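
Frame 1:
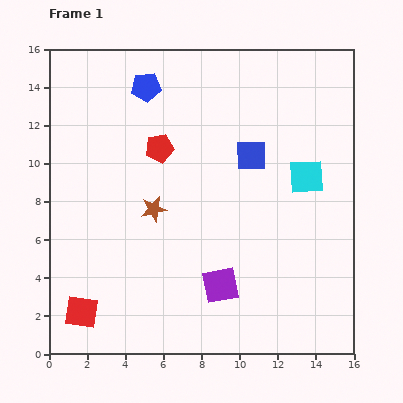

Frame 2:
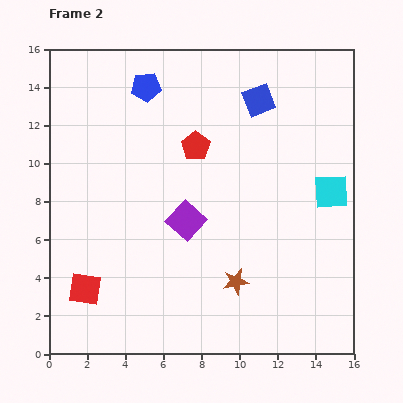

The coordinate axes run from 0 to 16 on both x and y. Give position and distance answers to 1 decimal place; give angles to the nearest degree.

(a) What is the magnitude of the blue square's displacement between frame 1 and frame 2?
2.9

The blue square moved from (10.6, 10.4) to (11.0, 13.3), a distance of √(0.4² + 2.9²) ≈ 2.9.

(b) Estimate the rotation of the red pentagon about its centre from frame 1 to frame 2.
25° counter-clockwise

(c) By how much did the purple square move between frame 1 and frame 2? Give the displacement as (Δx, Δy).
(-1.8, 3.4)

The purple square was at (9.0, 3.6) in frame 1 and (7.2, 7.0) in frame 2.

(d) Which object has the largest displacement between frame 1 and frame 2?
the brown star

(moved 5.7; next 3.8)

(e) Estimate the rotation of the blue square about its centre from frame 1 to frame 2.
21° counter-clockwise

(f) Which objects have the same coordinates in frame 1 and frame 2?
the blue pentagon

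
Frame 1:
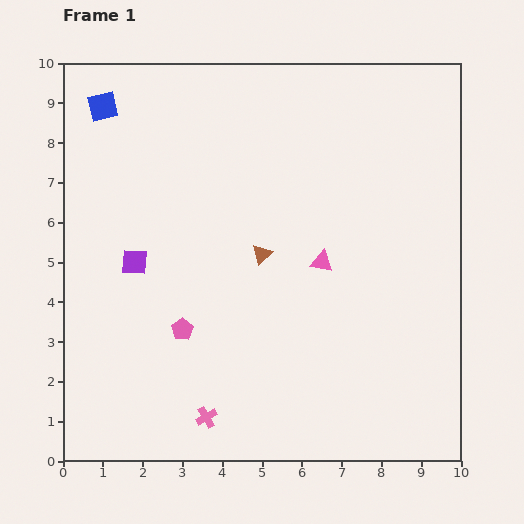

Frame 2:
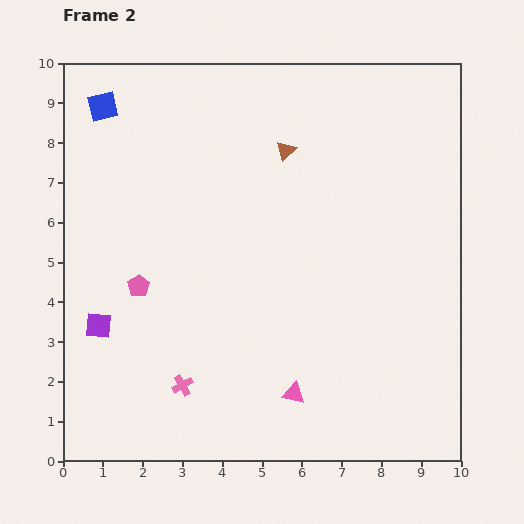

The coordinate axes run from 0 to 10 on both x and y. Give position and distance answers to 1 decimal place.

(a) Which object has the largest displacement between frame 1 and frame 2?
the pink triangle

(moved 3.4; next 2.7)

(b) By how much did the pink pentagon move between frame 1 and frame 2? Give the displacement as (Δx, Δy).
(-1.1, 1.1)

The pink pentagon was at (3.0, 3.3) in frame 1 and (1.9, 4.4) in frame 2.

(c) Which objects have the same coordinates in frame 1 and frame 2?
the blue square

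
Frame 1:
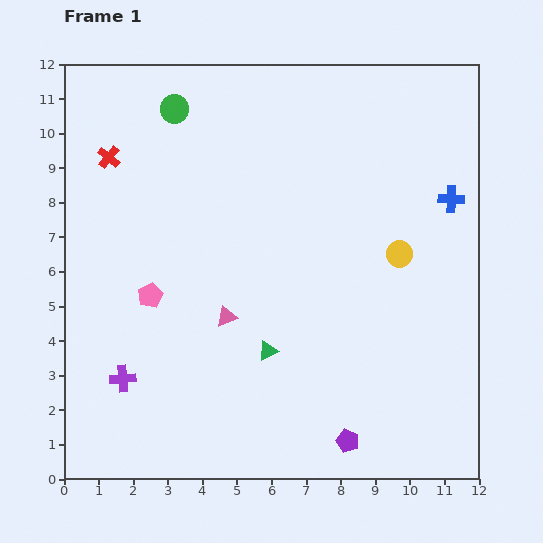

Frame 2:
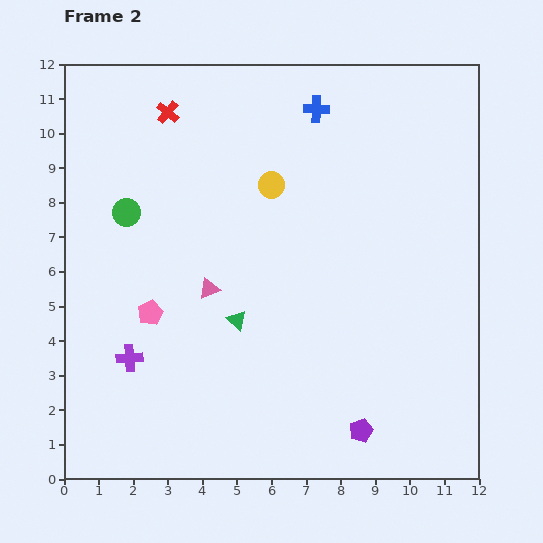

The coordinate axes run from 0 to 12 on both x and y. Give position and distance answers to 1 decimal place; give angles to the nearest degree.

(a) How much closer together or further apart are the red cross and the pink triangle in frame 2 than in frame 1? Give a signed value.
-0.5

Distance in frame 1: 5.7. Distance in frame 2: 5.2.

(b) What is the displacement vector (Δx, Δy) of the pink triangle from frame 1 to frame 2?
(-0.5, 0.8)

The pink triangle was at (4.7, 4.7) in frame 1 and (4.2, 5.5) in frame 2.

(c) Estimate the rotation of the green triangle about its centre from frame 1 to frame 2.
53° counter-clockwise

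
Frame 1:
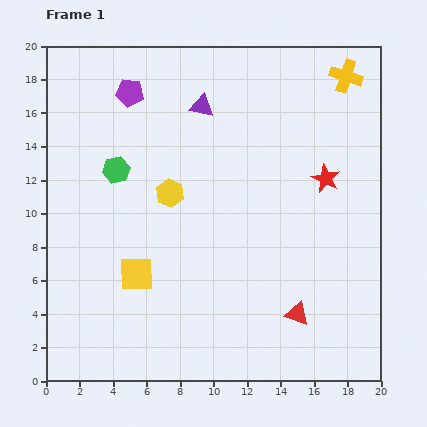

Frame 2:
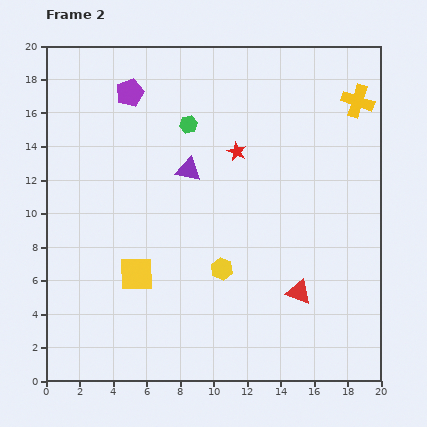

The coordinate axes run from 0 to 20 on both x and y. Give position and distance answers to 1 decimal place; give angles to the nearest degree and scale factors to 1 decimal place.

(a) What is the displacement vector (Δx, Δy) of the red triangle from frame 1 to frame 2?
(0.1, 1.3)

The red triangle was at (15.0, 4.0) in frame 1 and (15.1, 5.3) in frame 2.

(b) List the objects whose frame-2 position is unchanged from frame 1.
the purple pentagon, the yellow square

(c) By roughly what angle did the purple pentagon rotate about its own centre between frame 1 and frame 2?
29° counter-clockwise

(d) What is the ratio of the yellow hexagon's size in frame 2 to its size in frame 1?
0.8×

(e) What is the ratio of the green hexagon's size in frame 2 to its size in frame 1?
0.7×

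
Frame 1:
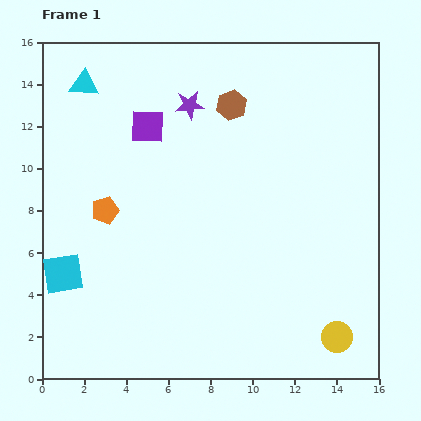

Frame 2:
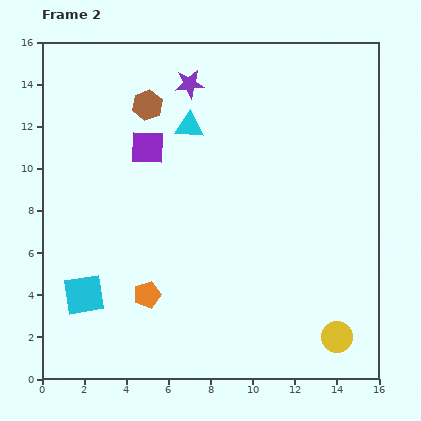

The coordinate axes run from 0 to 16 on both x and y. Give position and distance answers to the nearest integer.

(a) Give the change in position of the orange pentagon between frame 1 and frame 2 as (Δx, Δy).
(2, -4)

The orange pentagon was at (3, 8) in frame 1 and (5, 4) in frame 2.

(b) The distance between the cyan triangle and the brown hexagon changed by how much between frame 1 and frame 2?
-5

Distance in frame 1: 7. Distance in frame 2: 2.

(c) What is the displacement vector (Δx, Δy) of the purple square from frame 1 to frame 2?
(0, -1)

The purple square was at (5, 12) in frame 1 and (5, 11) in frame 2.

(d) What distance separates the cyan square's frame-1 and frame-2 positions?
1

The cyan square moved from (1, 5) to (2, 4), a distance of √(1² + 1²) ≈ 1.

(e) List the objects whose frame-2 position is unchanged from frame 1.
the yellow circle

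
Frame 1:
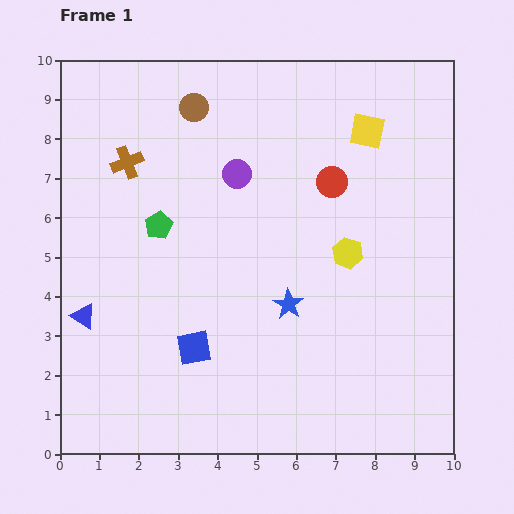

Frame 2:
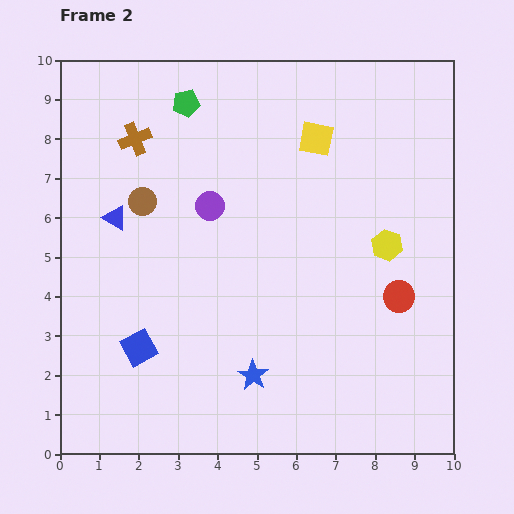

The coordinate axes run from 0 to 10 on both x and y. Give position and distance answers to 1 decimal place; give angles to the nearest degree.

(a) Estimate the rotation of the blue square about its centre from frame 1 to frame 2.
18° counter-clockwise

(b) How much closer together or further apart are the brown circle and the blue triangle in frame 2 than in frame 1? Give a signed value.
-5.2

Distance in frame 1: 6.0. Distance in frame 2: 0.8.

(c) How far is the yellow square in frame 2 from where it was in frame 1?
1.3

The yellow square moved from (7.8, 8.2) to (6.5, 8.0), a distance of √(1.3² + 0.2²) ≈ 1.3.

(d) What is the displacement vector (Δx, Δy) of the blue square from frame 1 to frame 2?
(-1.4, 0.0)

The blue square was at (3.4, 2.7) in frame 1 and (2.0, 2.7) in frame 2.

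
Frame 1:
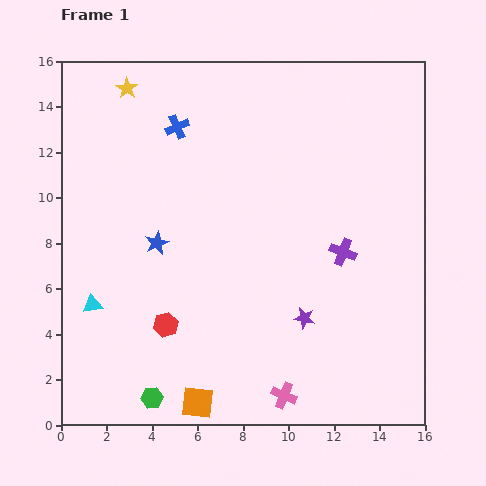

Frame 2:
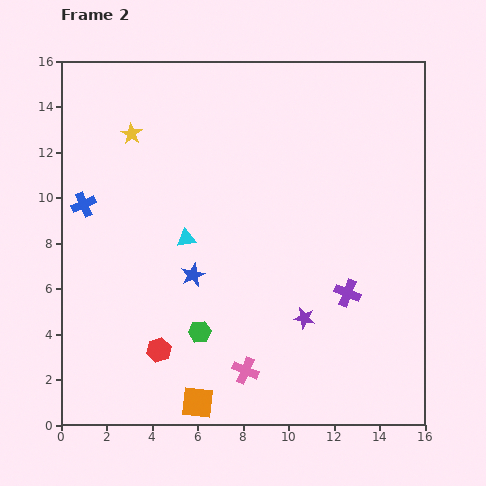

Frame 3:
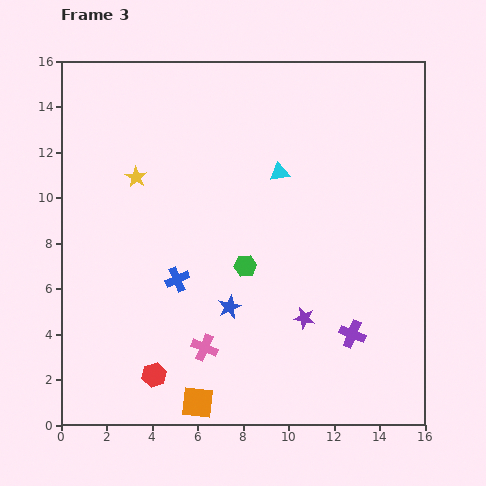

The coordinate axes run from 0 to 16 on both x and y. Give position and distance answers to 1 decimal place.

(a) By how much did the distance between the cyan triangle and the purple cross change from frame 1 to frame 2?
-3.7

Distance in frame 1: 11.2. Distance in frame 2: 7.5.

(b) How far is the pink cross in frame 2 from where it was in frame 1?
2.0

The pink cross moved from (9.8, 1.3) to (8.1, 2.4), a distance of √(1.7² + 1.1²) ≈ 2.0.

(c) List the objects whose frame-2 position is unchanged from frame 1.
the purple star, the orange square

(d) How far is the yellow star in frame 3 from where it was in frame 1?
3.9

The yellow star moved from (2.9, 14.8) to (3.3, 10.9), a distance of √(0.4² + 3.9²) ≈ 3.9.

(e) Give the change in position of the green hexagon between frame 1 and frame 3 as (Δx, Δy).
(4.1, 5.8)

The green hexagon was at (4.0, 1.2) in frame 1 and (8.1, 7.0) in frame 3.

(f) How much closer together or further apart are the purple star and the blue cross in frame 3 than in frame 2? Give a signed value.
-5.0

Distance in frame 2: 10.9. Distance in frame 3: 5.9.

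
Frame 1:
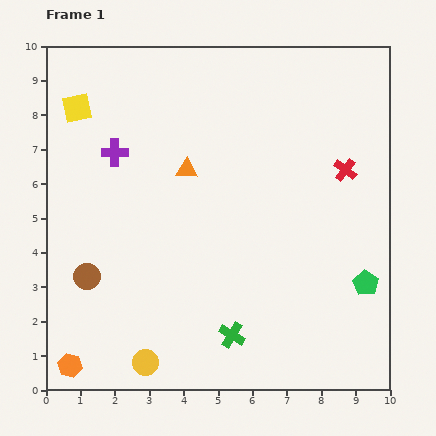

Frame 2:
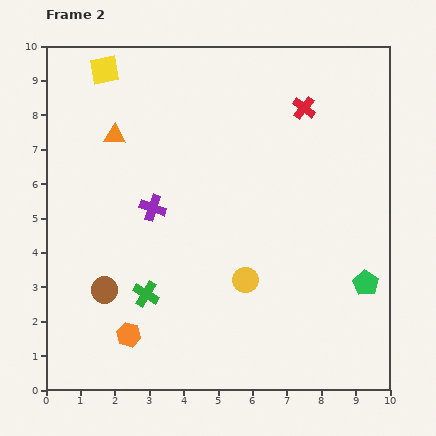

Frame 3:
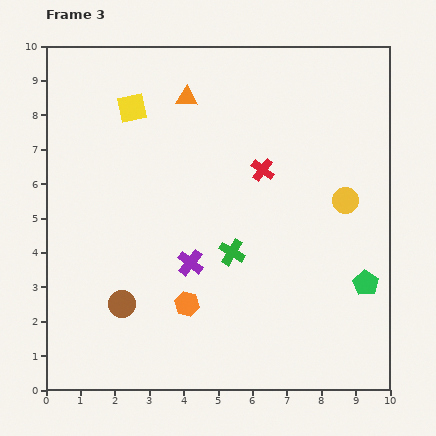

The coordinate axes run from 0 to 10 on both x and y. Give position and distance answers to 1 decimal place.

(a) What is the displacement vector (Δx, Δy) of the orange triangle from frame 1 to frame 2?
(-2.1, 1.0)

The orange triangle was at (4.1, 6.4) in frame 1 and (2.0, 7.4) in frame 2.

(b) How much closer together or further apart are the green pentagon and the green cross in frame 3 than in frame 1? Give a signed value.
-0.2

Distance in frame 1: 4.2. Distance in frame 3: 4.0.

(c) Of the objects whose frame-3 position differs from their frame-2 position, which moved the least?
the brown circle

(moved 0.6)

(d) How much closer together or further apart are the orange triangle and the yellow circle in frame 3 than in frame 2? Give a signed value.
-0.2

Distance in frame 2: 5.7. Distance in frame 3: 5.5.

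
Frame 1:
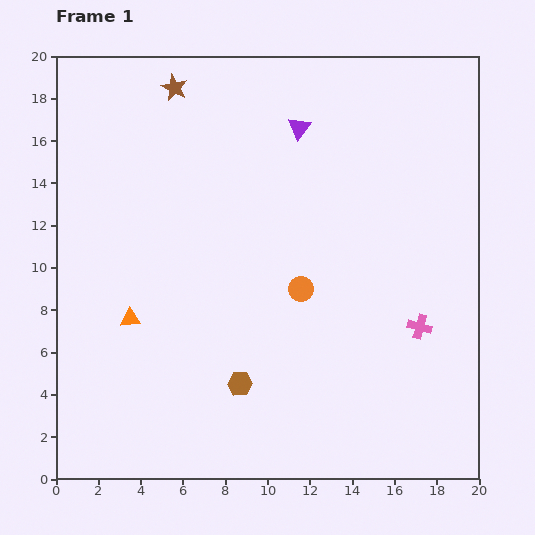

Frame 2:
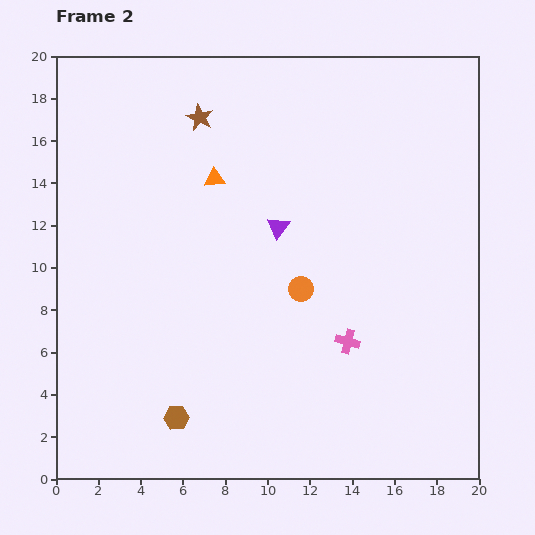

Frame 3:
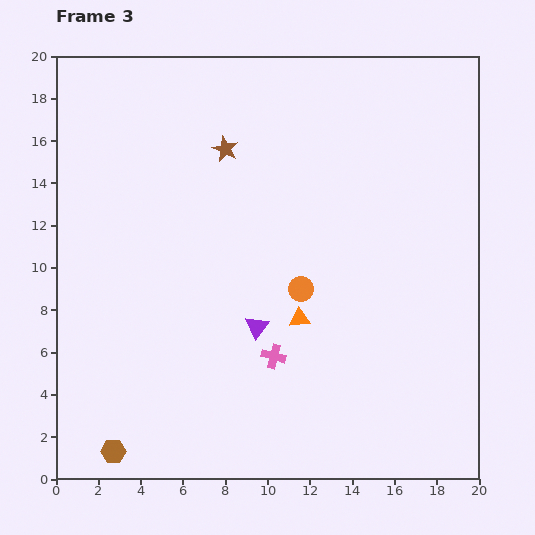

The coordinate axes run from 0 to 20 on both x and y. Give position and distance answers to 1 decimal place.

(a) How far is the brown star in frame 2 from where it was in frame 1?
1.8

The brown star moved from (5.6, 18.5) to (6.8, 17.1), a distance of √(1.2² + 1.4²) ≈ 1.8.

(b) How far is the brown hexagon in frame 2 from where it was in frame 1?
3.4

The brown hexagon moved from (8.7, 4.5) to (5.7, 2.9), a distance of √(3.0² + 1.6²) ≈ 3.4.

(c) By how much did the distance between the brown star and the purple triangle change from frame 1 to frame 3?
+2.3

Distance in frame 1: 6.2. Distance in frame 3: 8.5.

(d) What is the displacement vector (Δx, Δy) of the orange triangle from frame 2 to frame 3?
(4.0, -6.6)

The orange triangle was at (7.5, 14.2) in frame 2 and (11.5, 7.6) in frame 3.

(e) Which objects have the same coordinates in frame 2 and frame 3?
the orange circle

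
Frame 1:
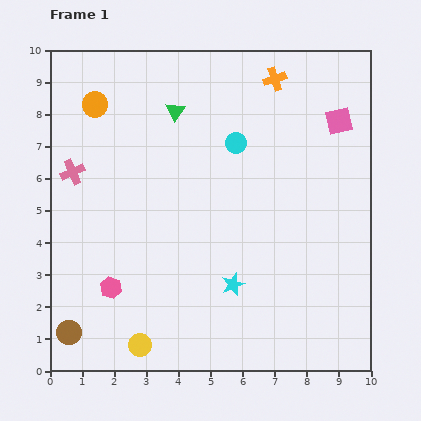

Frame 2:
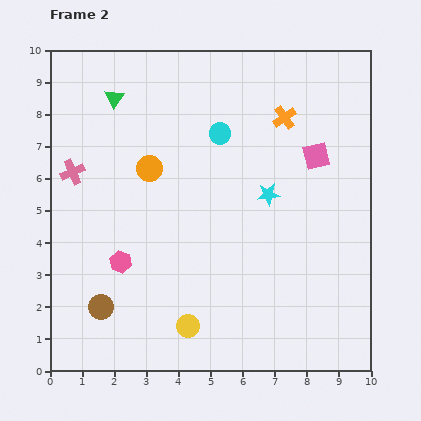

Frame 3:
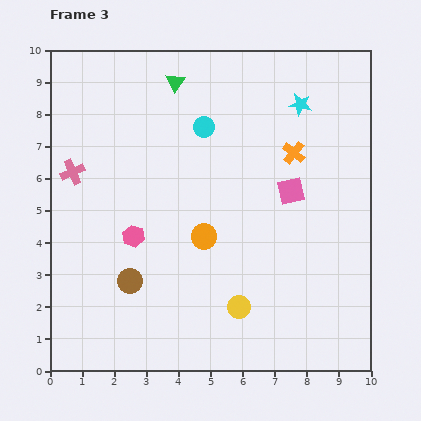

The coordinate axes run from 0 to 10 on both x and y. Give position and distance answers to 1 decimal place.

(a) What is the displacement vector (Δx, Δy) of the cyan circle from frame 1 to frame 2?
(-0.5, 0.3)

The cyan circle was at (5.8, 7.1) in frame 1 and (5.3, 7.4) in frame 2.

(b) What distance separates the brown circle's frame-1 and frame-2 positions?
1.3

The brown circle moved from (0.6, 1.2) to (1.6, 2.0), a distance of √(1.0² + 0.8²) ≈ 1.3.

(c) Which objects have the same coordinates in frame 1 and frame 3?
the pink cross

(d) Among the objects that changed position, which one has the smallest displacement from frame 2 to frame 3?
the cyan circle

(moved 0.5)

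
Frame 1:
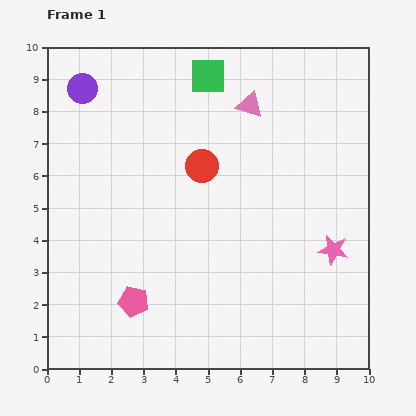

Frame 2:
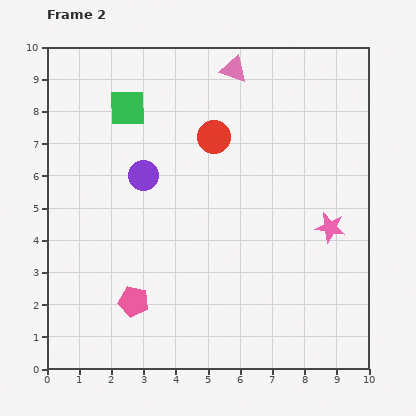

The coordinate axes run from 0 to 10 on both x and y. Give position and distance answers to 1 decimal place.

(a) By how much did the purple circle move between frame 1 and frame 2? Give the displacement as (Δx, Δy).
(1.9, -2.7)

The purple circle was at (1.1, 8.7) in frame 1 and (3.0, 6.0) in frame 2.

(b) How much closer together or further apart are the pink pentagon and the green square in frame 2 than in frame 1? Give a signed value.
-1.4

Distance in frame 1: 7.4. Distance in frame 2: 6.0.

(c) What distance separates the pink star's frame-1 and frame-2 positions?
0.7

The pink star moved from (8.9, 3.7) to (8.8, 4.4), a distance of √(0.1² + 0.7²) ≈ 0.7.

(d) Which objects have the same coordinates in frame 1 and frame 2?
the pink pentagon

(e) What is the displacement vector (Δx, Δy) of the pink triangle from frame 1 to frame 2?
(-0.5, 1.1)

The pink triangle was at (6.3, 8.2) in frame 1 and (5.8, 9.3) in frame 2.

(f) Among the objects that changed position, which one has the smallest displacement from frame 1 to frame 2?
the pink star

(moved 0.7)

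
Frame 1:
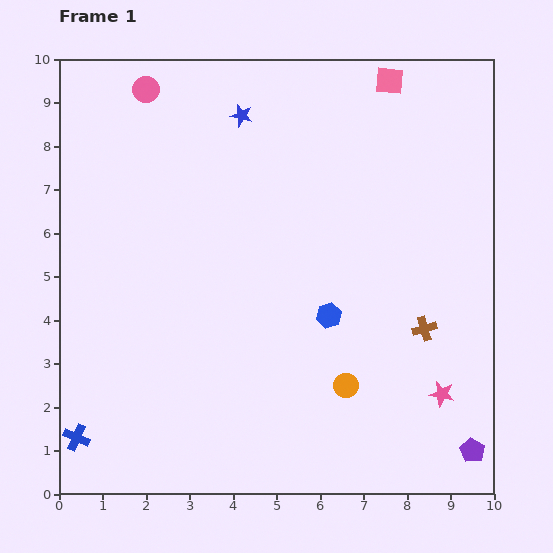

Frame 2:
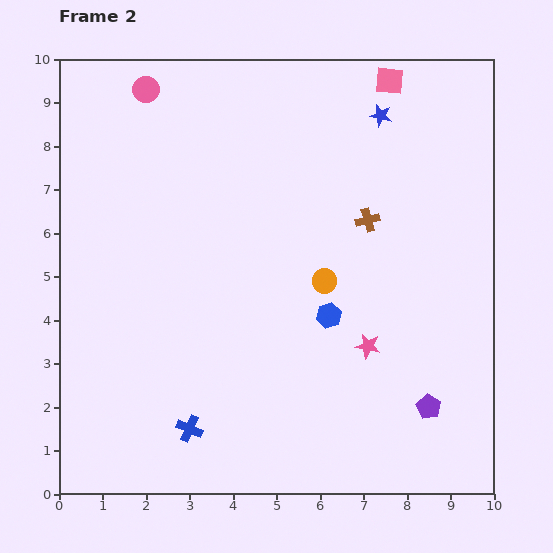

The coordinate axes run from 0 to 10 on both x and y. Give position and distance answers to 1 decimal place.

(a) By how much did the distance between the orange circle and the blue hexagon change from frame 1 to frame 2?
-0.8

Distance in frame 1: 1.6. Distance in frame 2: 0.8.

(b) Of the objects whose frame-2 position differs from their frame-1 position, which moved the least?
the purple pentagon

(moved 1.4)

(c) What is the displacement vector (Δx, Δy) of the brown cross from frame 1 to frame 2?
(-1.3, 2.5)

The brown cross was at (8.4, 3.8) in frame 1 and (7.1, 6.3) in frame 2.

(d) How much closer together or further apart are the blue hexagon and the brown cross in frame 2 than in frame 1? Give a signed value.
+0.2

Distance in frame 1: 2.2. Distance in frame 2: 2.4.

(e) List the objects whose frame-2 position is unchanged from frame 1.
the blue hexagon, the pink circle, the pink square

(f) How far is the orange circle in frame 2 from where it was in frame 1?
2.5

The orange circle moved from (6.6, 2.5) to (6.1, 4.9), a distance of √(0.5² + 2.4²) ≈ 2.5.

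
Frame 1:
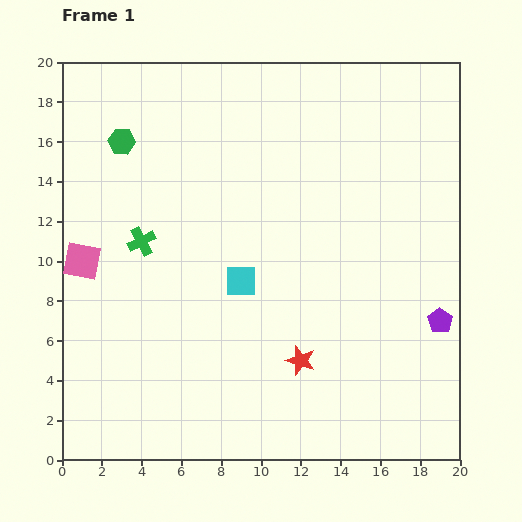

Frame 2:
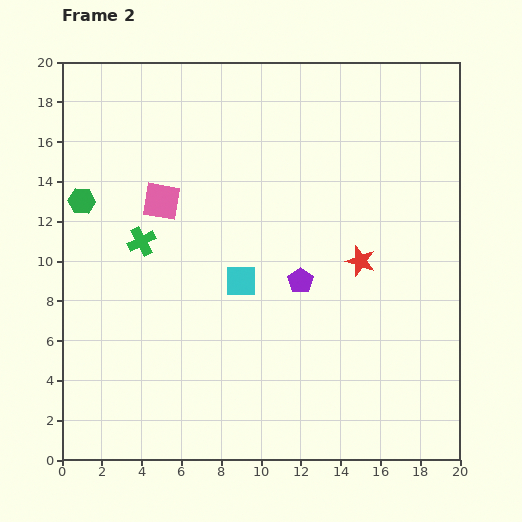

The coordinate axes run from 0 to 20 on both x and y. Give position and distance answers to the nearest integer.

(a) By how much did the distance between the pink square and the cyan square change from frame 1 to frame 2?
-2

Distance in frame 1: 8. Distance in frame 2: 6.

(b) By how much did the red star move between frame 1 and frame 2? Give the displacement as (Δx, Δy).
(3, 5)

The red star was at (12, 5) in frame 1 and (15, 10) in frame 2.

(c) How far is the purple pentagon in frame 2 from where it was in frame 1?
7

The purple pentagon moved from (19, 7) to (12, 9), a distance of √(7² + 2²) ≈ 7.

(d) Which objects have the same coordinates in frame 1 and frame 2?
the cyan square, the green cross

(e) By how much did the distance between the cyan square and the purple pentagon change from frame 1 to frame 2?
-7

Distance in frame 1: 10. Distance in frame 2: 3.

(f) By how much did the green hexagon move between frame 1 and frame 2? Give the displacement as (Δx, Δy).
(-2, -3)

The green hexagon was at (3, 16) in frame 1 and (1, 13) in frame 2.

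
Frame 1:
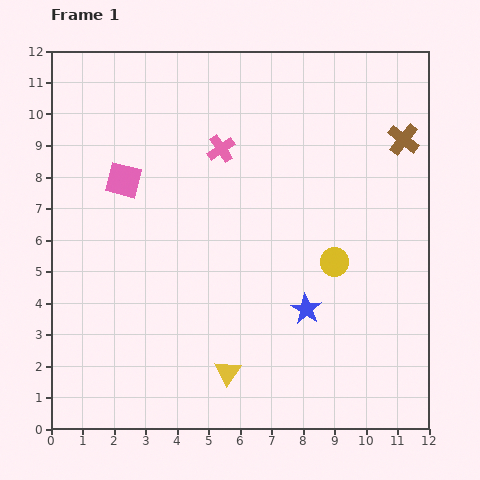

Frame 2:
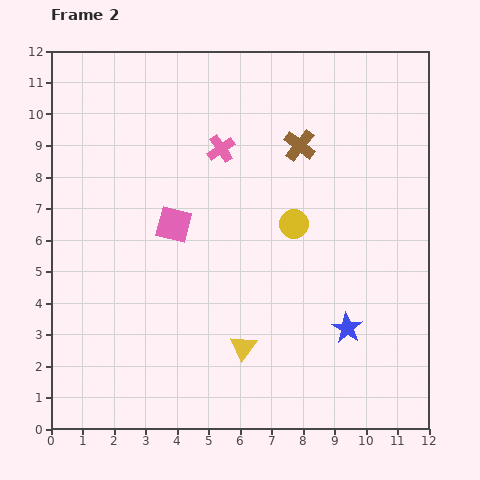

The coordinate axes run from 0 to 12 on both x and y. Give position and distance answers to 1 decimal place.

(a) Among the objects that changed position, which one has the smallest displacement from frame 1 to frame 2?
the yellow triangle

(moved 0.9)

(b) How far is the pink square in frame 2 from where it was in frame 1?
2.1

The pink square moved from (2.3, 7.9) to (3.9, 6.5), a distance of √(1.6² + 1.4²) ≈ 2.1.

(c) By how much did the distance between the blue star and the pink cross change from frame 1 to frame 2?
+1.2

Distance in frame 1: 5.8. Distance in frame 2: 7.0.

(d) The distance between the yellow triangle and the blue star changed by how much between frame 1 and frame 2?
+0.2

Distance in frame 1: 3.2. Distance in frame 2: 3.4.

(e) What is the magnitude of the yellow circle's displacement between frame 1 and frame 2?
1.8

The yellow circle moved from (9.0, 5.3) to (7.7, 6.5), a distance of √(1.3² + 1.2²) ≈ 1.8.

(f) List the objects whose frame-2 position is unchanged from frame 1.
the pink cross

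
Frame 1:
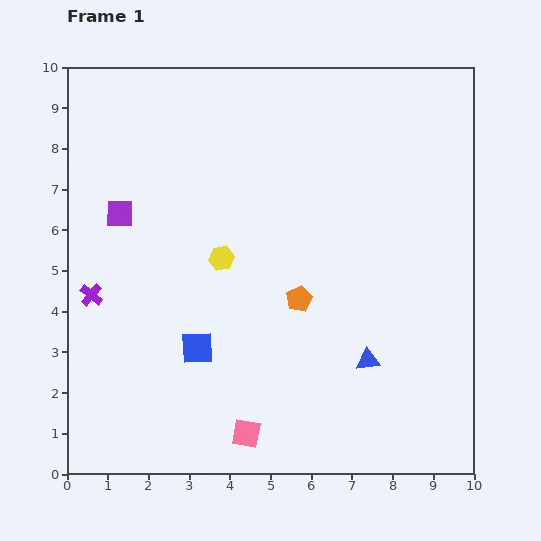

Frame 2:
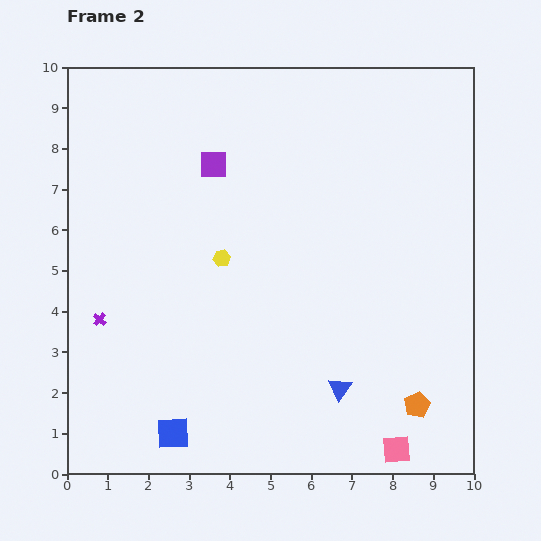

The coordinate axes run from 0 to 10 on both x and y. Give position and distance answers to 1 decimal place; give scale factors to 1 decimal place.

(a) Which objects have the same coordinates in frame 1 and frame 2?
the yellow hexagon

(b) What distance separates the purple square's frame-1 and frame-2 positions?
2.6

The purple square moved from (1.3, 6.4) to (3.6, 7.6), a distance of √(2.3² + 1.2²) ≈ 2.6.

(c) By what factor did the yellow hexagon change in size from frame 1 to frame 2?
0.7×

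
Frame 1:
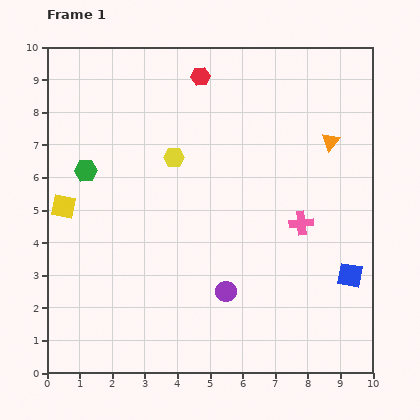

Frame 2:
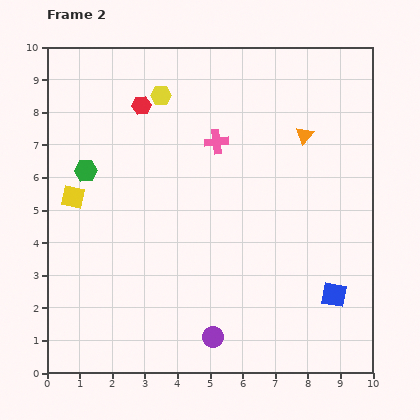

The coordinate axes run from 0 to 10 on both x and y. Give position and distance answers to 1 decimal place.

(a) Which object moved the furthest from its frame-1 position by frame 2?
the pink cross

(moved 3.6; next 2.0)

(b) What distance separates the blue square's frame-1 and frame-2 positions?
0.8

The blue square moved from (9.3, 3.0) to (8.8, 2.4), a distance of √(0.5² + 0.6²) ≈ 0.8.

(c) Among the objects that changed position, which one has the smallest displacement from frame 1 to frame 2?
the yellow square

(moved 0.4)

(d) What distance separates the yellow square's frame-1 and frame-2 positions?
0.4

The yellow square moved from (0.5, 5.1) to (0.8, 5.4), a distance of √(0.3² + 0.3²) ≈ 0.4.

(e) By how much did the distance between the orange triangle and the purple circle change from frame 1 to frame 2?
+1.2

Distance in frame 1: 5.6. Distance in frame 2: 6.8.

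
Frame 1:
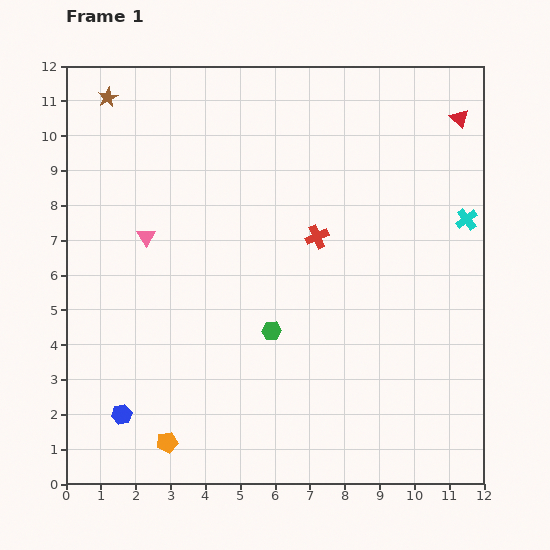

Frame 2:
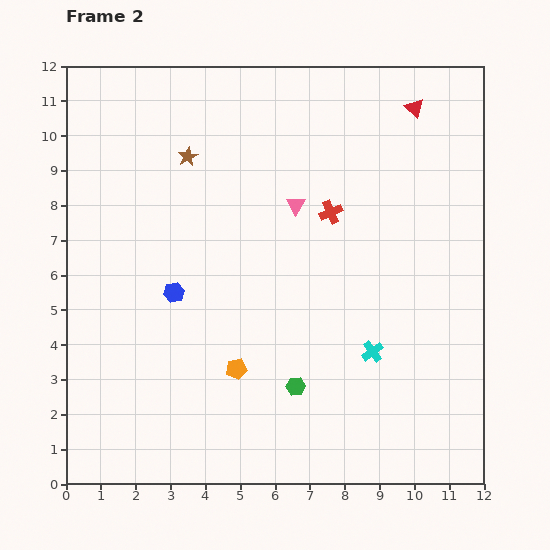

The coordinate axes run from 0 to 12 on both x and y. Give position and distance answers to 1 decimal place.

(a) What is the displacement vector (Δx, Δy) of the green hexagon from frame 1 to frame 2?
(0.7, -1.6)

The green hexagon was at (5.9, 4.4) in frame 1 and (6.6, 2.8) in frame 2.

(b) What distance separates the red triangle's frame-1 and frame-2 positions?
1.3

The red triangle moved from (11.3, 10.5) to (10.0, 10.8), a distance of √(1.3² + 0.3²) ≈ 1.3.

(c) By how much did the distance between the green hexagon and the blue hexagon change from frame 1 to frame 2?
-0.5

Distance in frame 1: 4.9. Distance in frame 2: 4.4.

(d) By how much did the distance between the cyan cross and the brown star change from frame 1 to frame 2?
-3.2

Distance in frame 1: 10.9. Distance in frame 2: 7.7.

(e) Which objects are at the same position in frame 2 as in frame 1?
none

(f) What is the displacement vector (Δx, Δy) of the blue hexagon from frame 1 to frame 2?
(1.5, 3.5)

The blue hexagon was at (1.6, 2.0) in frame 1 and (3.1, 5.5) in frame 2.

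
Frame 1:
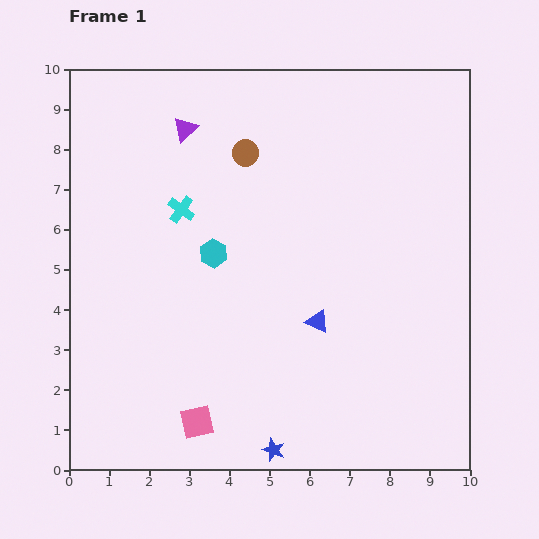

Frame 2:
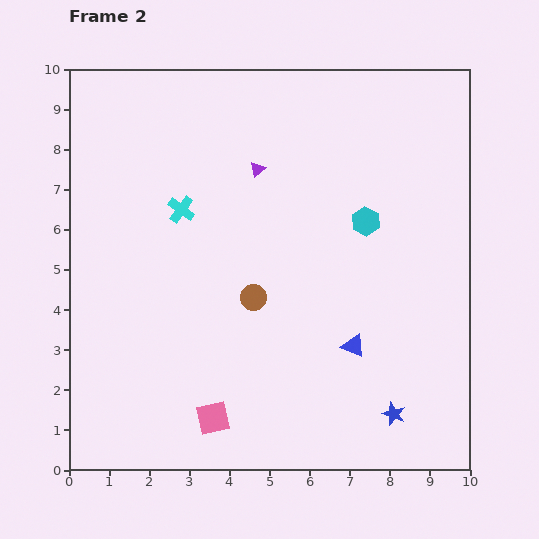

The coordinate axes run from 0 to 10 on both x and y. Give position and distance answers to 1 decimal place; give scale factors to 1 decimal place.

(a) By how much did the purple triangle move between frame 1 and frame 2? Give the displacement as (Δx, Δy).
(1.8, -1.0)

The purple triangle was at (2.9, 8.5) in frame 1 and (4.7, 7.5) in frame 2.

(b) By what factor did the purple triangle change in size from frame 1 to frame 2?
0.6×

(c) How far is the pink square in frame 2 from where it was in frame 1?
0.4

The pink square moved from (3.2, 1.2) to (3.6, 1.3), a distance of √(0.4² + 0.1²) ≈ 0.4.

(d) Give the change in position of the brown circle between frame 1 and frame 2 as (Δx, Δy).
(0.2, -3.6)

The brown circle was at (4.4, 7.9) in frame 1 and (4.6, 4.3) in frame 2.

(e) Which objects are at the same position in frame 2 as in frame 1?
the cyan cross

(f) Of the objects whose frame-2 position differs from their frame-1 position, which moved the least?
the pink square

(moved 0.4)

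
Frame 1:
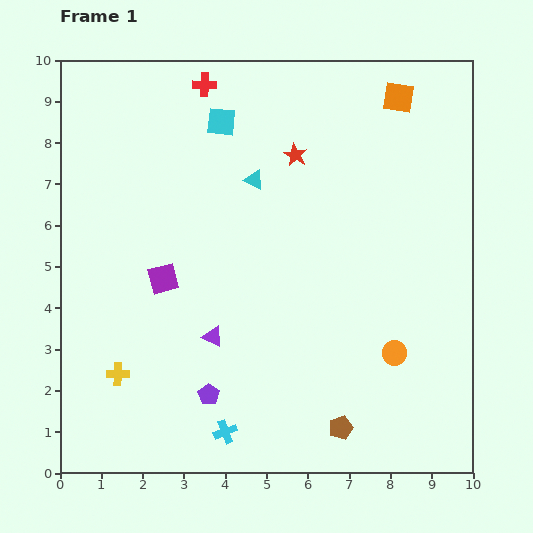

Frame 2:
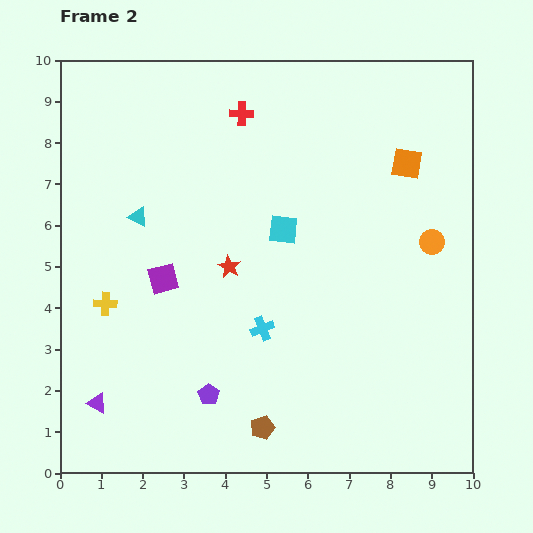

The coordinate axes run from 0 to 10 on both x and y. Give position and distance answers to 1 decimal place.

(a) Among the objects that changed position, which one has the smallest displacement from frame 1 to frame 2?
the red cross

(moved 1.1)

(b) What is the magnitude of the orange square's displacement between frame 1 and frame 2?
1.6

The orange square moved from (8.2, 9.1) to (8.4, 7.5), a distance of √(0.2² + 1.6²) ≈ 1.6.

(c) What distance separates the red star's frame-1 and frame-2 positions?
3.1

The red star moved from (5.7, 7.7) to (4.1, 5.0), a distance of √(1.6² + 2.7²) ≈ 3.1.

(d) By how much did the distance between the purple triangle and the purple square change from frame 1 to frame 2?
+1.6

Distance in frame 1: 1.8. Distance in frame 2: 3.4.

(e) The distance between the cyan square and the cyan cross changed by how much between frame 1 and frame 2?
-5.0

Distance in frame 1: 7.5. Distance in frame 2: 2.5.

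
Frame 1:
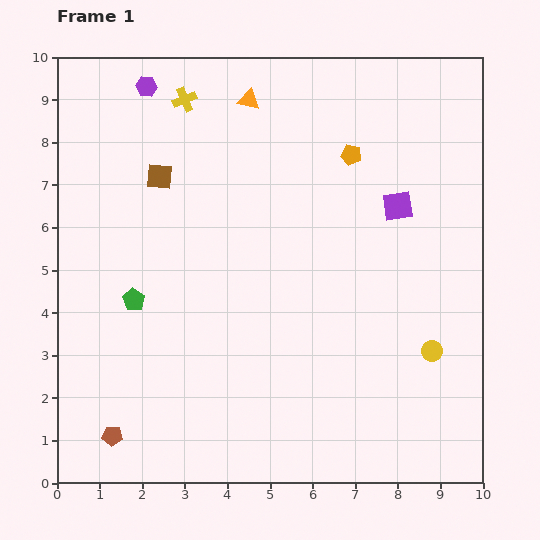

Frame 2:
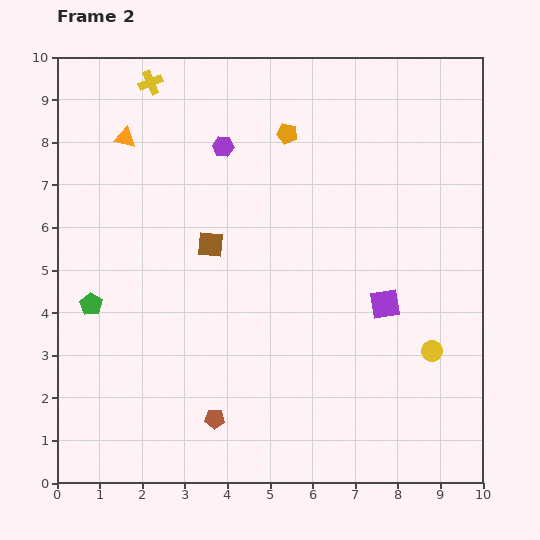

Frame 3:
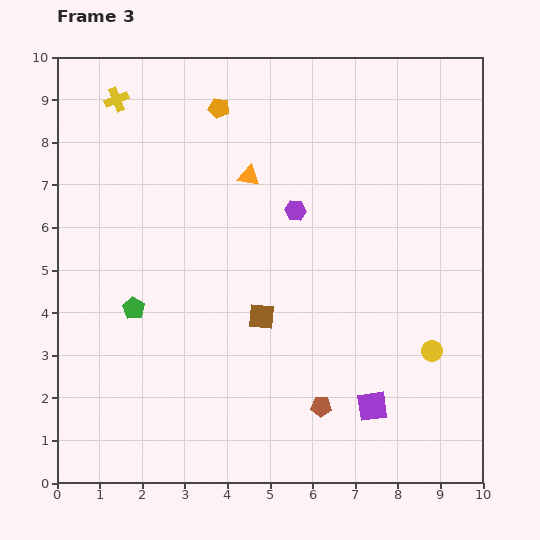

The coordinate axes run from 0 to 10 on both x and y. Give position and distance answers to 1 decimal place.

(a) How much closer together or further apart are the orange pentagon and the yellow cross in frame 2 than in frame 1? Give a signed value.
-0.7

Distance in frame 1: 4.1. Distance in frame 2: 3.4.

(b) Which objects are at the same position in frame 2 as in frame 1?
the yellow circle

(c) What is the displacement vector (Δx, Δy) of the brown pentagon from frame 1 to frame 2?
(2.4, 0.4)

The brown pentagon was at (1.3, 1.1) in frame 1 and (3.7, 1.5) in frame 2.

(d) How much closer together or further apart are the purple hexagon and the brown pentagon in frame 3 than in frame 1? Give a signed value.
-3.6

Distance in frame 1: 8.2. Distance in frame 3: 4.6.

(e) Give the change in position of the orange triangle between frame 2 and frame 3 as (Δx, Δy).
(2.9, -0.9)

The orange triangle was at (1.6, 8.1) in frame 2 and (4.5, 7.2) in frame 3.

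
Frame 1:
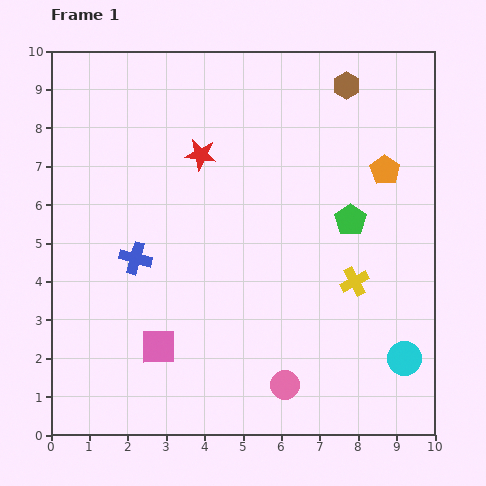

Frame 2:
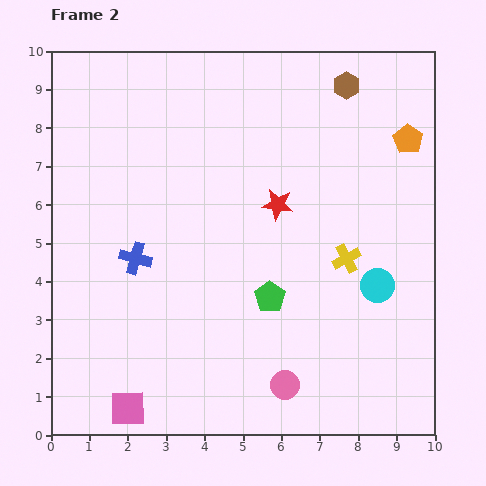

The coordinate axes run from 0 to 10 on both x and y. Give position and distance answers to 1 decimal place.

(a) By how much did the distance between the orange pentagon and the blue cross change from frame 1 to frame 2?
+0.8

Distance in frame 1: 6.9. Distance in frame 2: 7.7.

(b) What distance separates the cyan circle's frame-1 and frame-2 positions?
2.0

The cyan circle moved from (9.2, 2.0) to (8.5, 3.9), a distance of √(0.7² + 1.9²) ≈ 2.0.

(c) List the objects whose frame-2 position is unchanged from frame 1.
the blue cross, the brown hexagon, the pink circle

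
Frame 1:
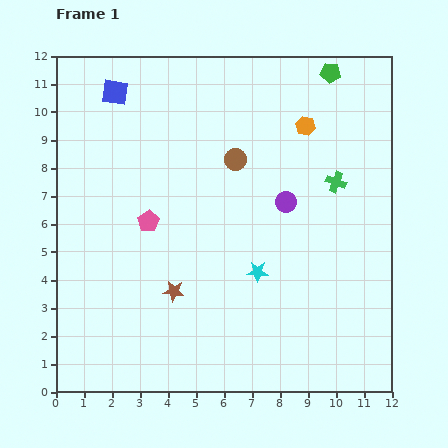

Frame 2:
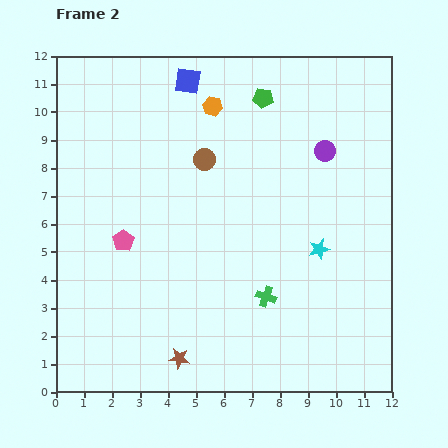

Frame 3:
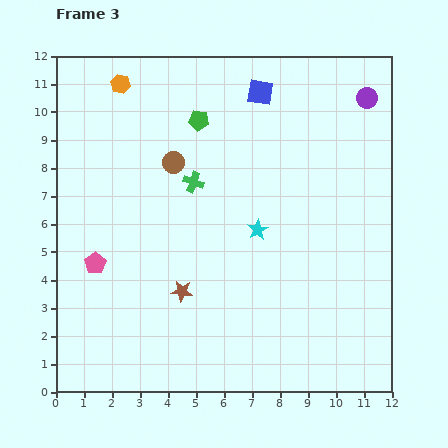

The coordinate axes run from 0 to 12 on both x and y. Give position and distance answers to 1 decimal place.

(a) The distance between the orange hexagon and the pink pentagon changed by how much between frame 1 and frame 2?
-0.8

Distance in frame 1: 6.6. Distance in frame 2: 5.8.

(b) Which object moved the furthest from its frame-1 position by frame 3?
the orange hexagon

(moved 6.8; next 5.2)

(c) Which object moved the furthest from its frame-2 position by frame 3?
the green cross

(moved 4.9; next 3.4)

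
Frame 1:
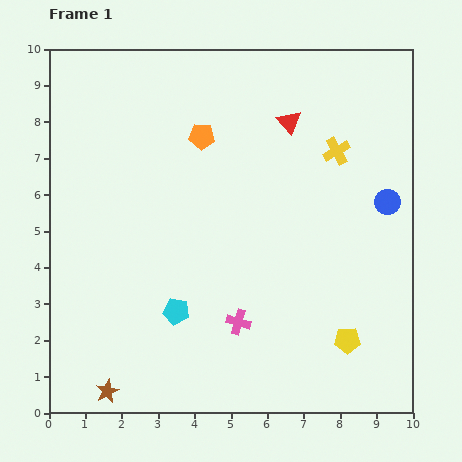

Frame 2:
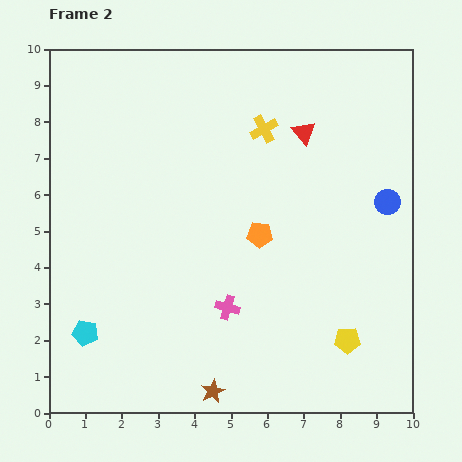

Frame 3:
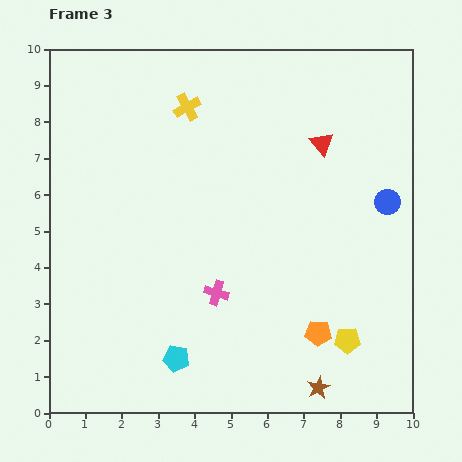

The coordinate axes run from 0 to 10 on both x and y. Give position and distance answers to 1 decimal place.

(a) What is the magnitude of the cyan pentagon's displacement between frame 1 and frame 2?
2.6

The cyan pentagon moved from (3.5, 2.8) to (1.0, 2.2), a distance of √(2.5² + 0.6²) ≈ 2.6.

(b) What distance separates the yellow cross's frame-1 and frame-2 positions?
2.1

The yellow cross moved from (7.9, 7.2) to (5.9, 7.8), a distance of √(2.0² + 0.6²) ≈ 2.1.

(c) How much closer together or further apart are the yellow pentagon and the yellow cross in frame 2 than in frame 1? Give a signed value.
+1.0

Distance in frame 1: 5.2. Distance in frame 2: 6.2.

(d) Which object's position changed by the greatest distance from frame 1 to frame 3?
the orange pentagon

(moved 6.3; next 5.8)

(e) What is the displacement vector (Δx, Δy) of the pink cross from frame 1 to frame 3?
(-0.6, 0.8)

The pink cross was at (5.2, 2.5) in frame 1 and (4.6, 3.3) in frame 3.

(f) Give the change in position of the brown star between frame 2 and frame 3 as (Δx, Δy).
(2.9, 0.1)

The brown star was at (4.5, 0.6) in frame 2 and (7.4, 0.7) in frame 3.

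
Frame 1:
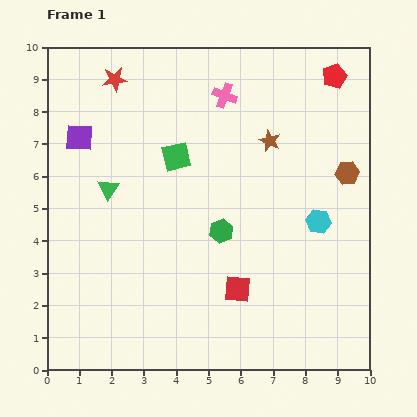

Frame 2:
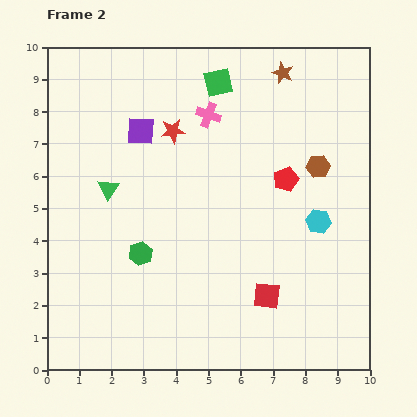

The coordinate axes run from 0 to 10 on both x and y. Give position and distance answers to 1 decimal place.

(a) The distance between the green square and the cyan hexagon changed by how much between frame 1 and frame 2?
+0.5

Distance in frame 1: 4.8. Distance in frame 2: 5.3.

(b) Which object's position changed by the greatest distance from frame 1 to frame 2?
the red pentagon

(moved 3.5; next 2.6)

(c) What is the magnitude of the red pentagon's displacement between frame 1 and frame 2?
3.5

The red pentagon moved from (8.9, 9.1) to (7.4, 5.9), a distance of √(1.5² + 3.2²) ≈ 3.5.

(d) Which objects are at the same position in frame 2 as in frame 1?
the green triangle, the cyan hexagon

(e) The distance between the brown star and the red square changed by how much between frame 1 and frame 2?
+2.2

Distance in frame 1: 4.7. Distance in frame 2: 6.9.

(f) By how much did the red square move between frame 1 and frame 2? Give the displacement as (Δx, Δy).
(0.9, -0.2)

The red square was at (5.9, 2.5) in frame 1 and (6.8, 2.3) in frame 2.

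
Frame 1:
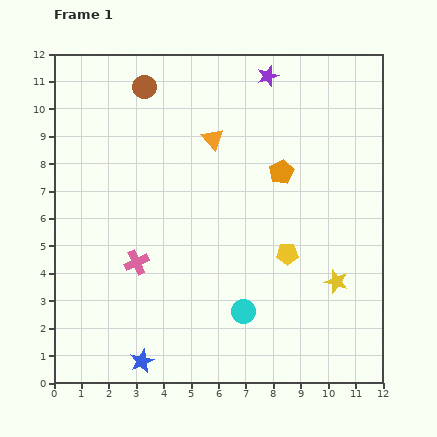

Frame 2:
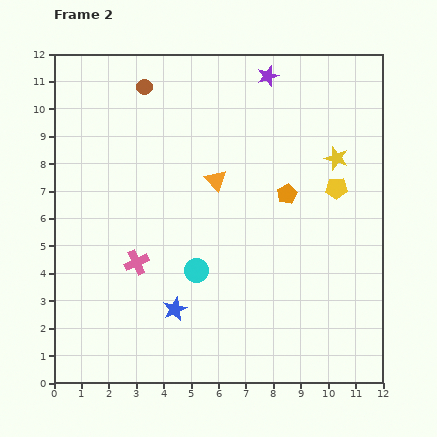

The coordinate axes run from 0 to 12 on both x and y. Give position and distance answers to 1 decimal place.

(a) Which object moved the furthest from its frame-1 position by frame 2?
the yellow star

(moved 4.5; next 3.0)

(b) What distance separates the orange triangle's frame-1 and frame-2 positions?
1.5

The orange triangle moved from (5.8, 8.9) to (5.9, 7.4), a distance of √(0.1² + 1.5²) ≈ 1.5.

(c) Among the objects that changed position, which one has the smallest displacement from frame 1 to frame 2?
the orange pentagon

(moved 0.8)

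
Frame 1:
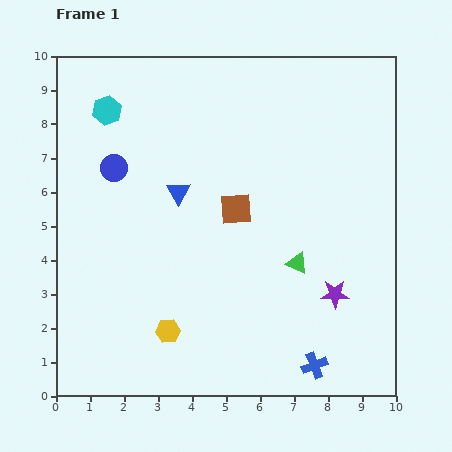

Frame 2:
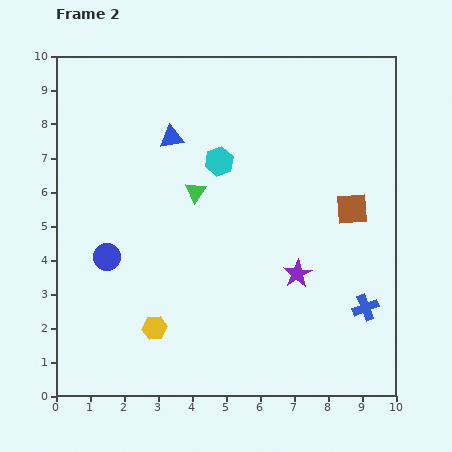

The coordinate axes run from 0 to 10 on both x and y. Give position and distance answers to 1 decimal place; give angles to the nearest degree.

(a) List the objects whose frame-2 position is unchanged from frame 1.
none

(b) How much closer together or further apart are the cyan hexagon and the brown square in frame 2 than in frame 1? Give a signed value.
-0.7

Distance in frame 1: 4.8. Distance in frame 2: 4.1.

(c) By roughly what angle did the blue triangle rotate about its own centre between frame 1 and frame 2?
51° clockwise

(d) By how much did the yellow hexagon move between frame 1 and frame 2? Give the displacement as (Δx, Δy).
(-0.4, 0.1)

The yellow hexagon was at (3.3, 1.9) in frame 1 and (2.9, 2.0) in frame 2.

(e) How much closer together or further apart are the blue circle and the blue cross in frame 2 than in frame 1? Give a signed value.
-0.6

Distance in frame 1: 8.3. Distance in frame 2: 7.7.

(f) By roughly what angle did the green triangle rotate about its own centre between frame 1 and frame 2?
41° clockwise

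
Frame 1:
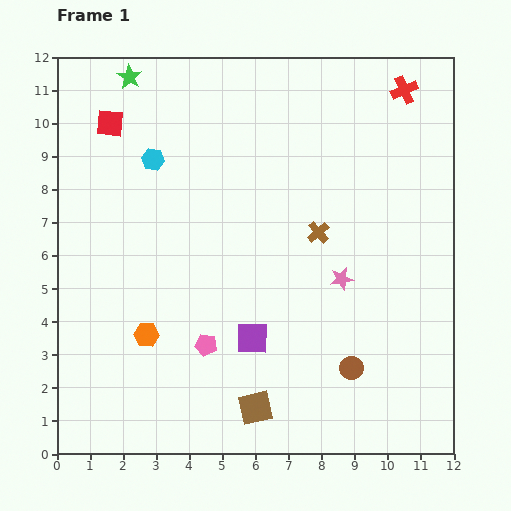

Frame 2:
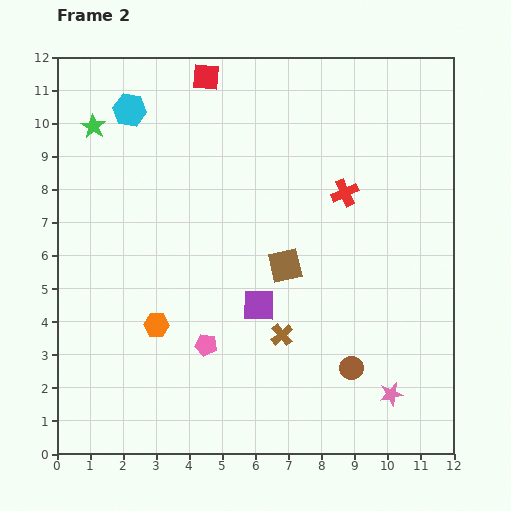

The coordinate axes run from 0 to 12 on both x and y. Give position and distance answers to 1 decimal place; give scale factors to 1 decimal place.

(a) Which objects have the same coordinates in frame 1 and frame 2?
the pink pentagon, the brown circle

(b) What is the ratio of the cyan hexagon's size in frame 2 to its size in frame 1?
1.5×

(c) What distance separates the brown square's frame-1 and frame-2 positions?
4.4

The brown square moved from (6.0, 1.4) to (6.9, 5.7), a distance of √(0.9² + 4.3²) ≈ 4.4.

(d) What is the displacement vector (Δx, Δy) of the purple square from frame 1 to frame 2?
(0.2, 1.0)

The purple square was at (5.9, 3.5) in frame 1 and (6.1, 4.5) in frame 2.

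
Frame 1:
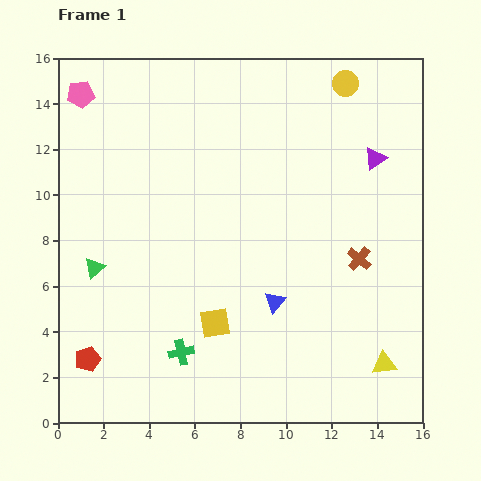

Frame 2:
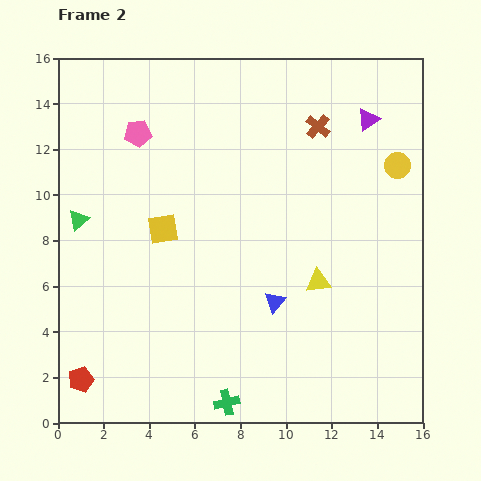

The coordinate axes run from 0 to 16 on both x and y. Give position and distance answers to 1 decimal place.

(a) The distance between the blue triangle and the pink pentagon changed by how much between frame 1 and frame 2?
-3.0

Distance in frame 1: 12.5. Distance in frame 2: 9.5.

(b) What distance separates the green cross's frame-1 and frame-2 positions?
3.0

The green cross moved from (5.4, 3.1) to (7.4, 0.9), a distance of √(2.0² + 2.2²) ≈ 3.0.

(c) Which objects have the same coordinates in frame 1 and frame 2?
the blue triangle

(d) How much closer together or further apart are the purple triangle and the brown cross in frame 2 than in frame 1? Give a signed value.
-2.3

Distance in frame 1: 4.5. Distance in frame 2: 2.2.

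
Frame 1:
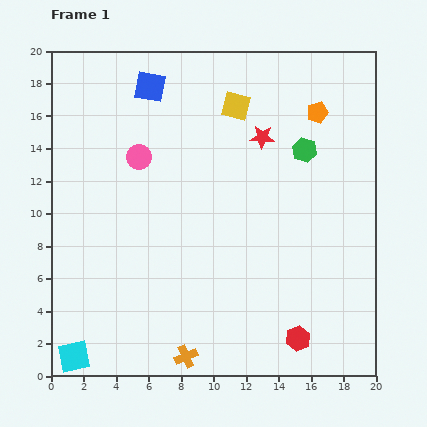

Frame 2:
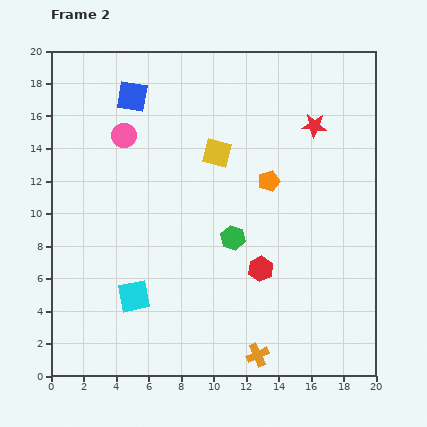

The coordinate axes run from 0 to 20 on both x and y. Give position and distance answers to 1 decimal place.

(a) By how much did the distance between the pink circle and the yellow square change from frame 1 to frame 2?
-1.0

Distance in frame 1: 6.8. Distance in frame 2: 5.8.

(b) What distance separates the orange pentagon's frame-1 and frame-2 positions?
5.2

The orange pentagon moved from (16.4, 16.2) to (13.4, 12.0), a distance of √(3.0² + 4.2²) ≈ 5.2.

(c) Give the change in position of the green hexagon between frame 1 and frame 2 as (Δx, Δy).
(-4.4, -5.4)

The green hexagon was at (15.6, 13.9) in frame 1 and (11.2, 8.5) in frame 2.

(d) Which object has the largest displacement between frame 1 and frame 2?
the green hexagon

(moved 7.0; next 5.2)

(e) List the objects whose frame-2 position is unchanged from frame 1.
none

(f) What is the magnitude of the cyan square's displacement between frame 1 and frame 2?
5.2

The cyan square moved from (1.4, 1.2) to (5.1, 4.9), a distance of √(3.7² + 3.7²) ≈ 5.2.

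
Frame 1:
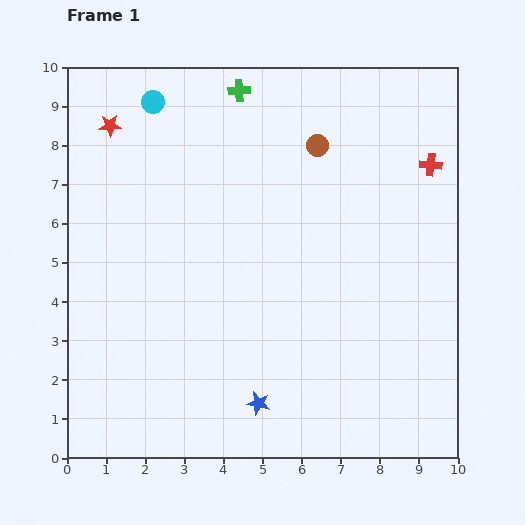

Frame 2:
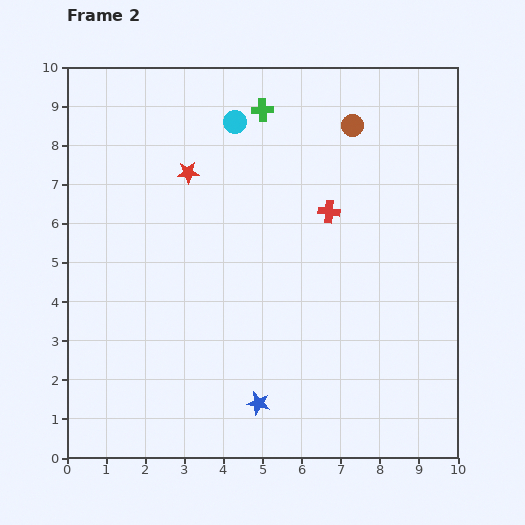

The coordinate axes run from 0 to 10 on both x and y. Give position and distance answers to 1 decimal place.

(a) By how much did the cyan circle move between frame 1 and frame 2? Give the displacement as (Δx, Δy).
(2.1, -0.5)

The cyan circle was at (2.2, 9.1) in frame 1 and (4.3, 8.6) in frame 2.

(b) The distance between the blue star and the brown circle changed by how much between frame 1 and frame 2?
+0.7

Distance in frame 1: 6.8. Distance in frame 2: 7.5.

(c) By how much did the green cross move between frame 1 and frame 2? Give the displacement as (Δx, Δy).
(0.6, -0.5)

The green cross was at (4.4, 9.4) in frame 1 and (5.0, 8.9) in frame 2.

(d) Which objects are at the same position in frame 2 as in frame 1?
the blue star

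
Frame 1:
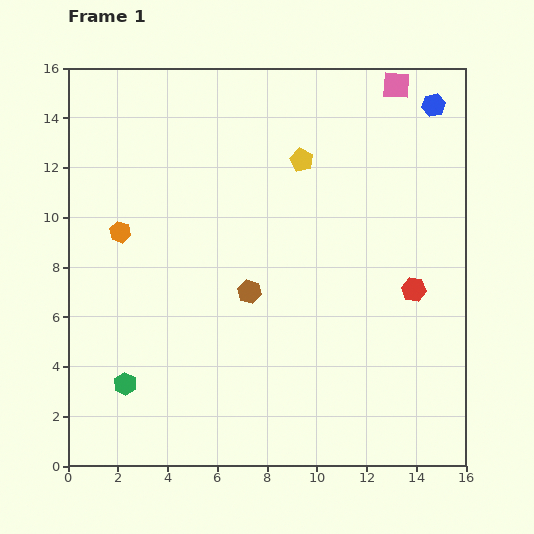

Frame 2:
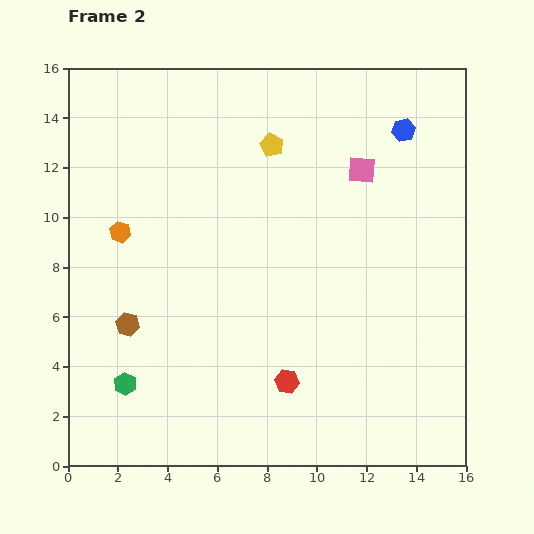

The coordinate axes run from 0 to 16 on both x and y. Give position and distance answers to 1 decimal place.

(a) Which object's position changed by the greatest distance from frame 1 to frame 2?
the red hexagon

(moved 6.3; next 5.1)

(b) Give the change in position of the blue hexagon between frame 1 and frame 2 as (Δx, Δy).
(-1.2, -1.0)

The blue hexagon was at (14.7, 14.5) in frame 1 and (13.5, 13.5) in frame 2.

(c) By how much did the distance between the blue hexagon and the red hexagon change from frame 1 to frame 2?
+3.7

Distance in frame 1: 7.4. Distance in frame 2: 11.1.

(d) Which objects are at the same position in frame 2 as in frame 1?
the orange hexagon, the green hexagon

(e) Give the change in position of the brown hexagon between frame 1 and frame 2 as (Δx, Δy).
(-4.9, -1.3)

The brown hexagon was at (7.3, 7.0) in frame 1 and (2.4, 5.7) in frame 2.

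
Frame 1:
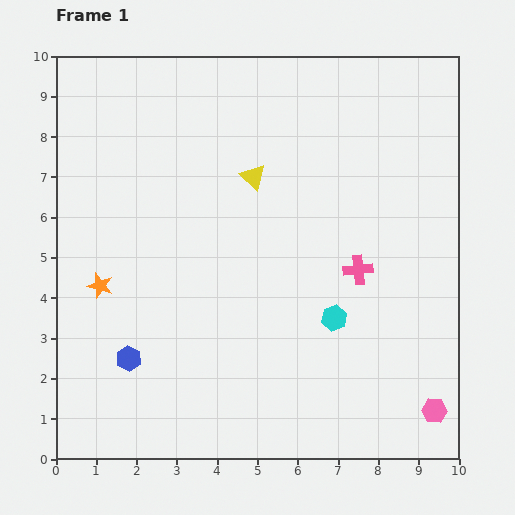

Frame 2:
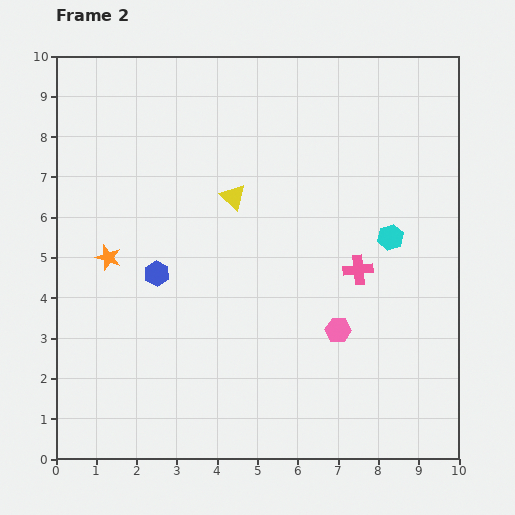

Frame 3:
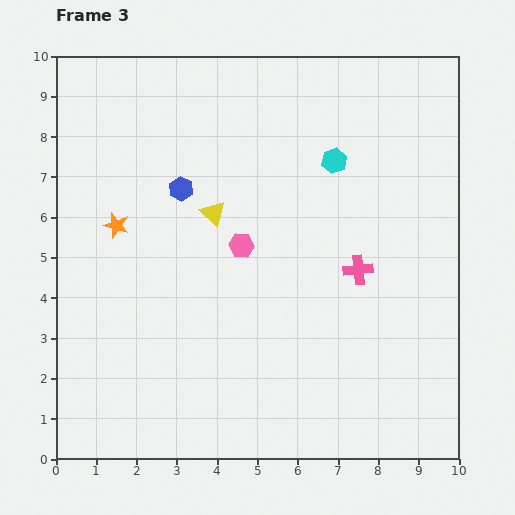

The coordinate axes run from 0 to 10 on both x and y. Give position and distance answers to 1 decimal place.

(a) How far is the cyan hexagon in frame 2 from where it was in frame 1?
2.4

The cyan hexagon moved from (6.9, 3.5) to (8.3, 5.5), a distance of √(1.4² + 2.0²) ≈ 2.4.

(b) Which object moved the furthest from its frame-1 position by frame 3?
the pink hexagon

(moved 6.3; next 4.4)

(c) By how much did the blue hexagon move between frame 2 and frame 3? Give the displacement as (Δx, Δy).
(0.6, 2.1)

The blue hexagon was at (2.5, 4.6) in frame 2 and (3.1, 6.7) in frame 3.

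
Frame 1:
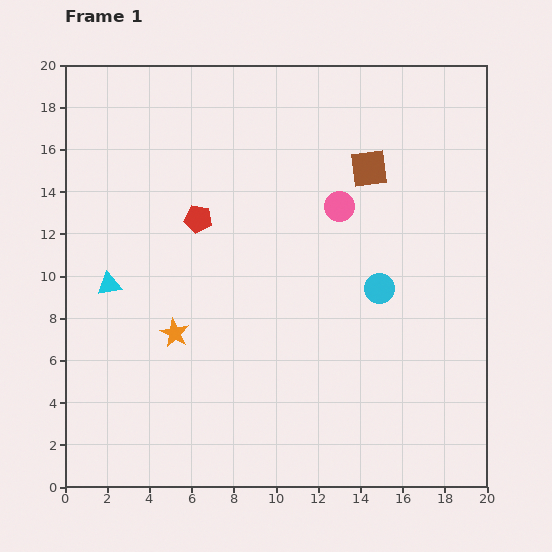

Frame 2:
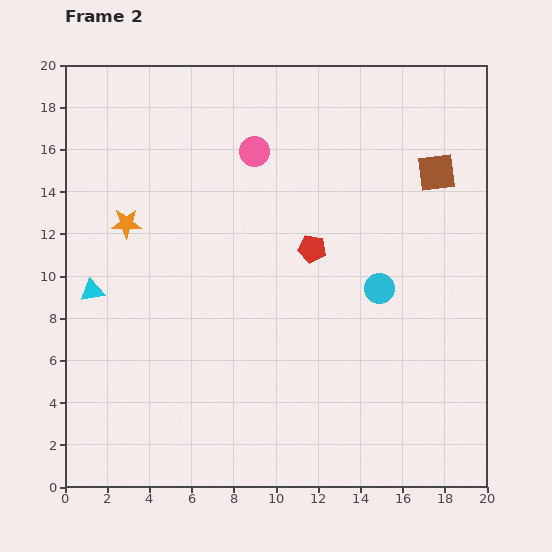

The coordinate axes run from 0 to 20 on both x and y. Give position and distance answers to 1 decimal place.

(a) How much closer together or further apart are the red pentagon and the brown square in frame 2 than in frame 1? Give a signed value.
-1.5

Distance in frame 1: 8.4. Distance in frame 2: 6.9.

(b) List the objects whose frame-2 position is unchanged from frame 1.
the cyan circle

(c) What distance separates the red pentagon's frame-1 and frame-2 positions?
5.6

The red pentagon moved from (6.3, 12.7) to (11.7, 11.3), a distance of √(5.4² + 1.4²) ≈ 5.6.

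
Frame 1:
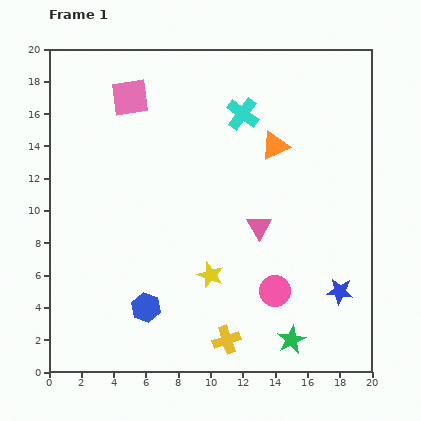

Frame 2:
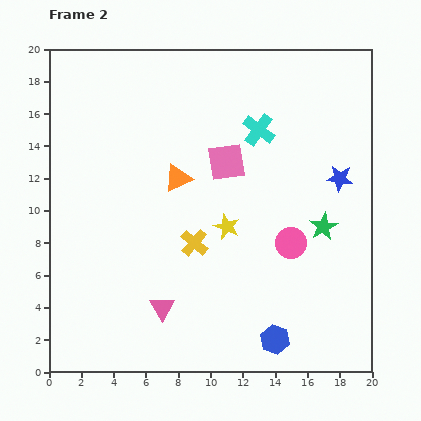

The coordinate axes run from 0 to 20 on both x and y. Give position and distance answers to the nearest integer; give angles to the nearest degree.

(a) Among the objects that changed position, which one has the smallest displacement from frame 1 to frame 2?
the cyan cross

(moved 1)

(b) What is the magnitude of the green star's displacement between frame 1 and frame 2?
7

The green star moved from (15, 2) to (17, 9), a distance of √(2² + 7²) ≈ 7.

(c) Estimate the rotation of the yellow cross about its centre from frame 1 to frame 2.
32° counter-clockwise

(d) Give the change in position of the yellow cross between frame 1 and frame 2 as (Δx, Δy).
(-2, 6)

The yellow cross was at (11, 2) in frame 1 and (9, 8) in frame 2.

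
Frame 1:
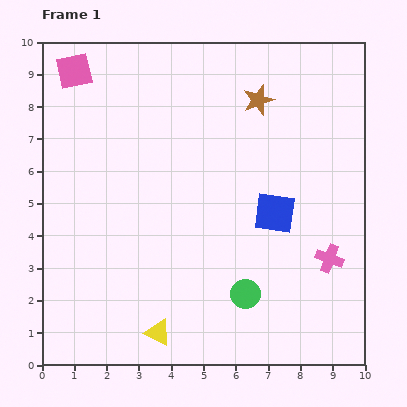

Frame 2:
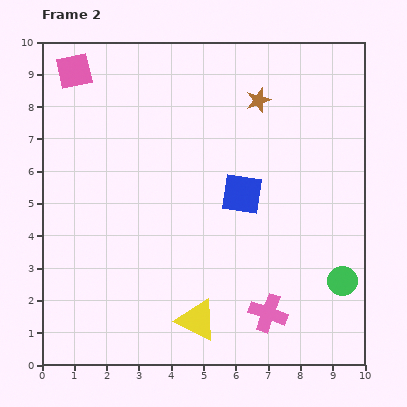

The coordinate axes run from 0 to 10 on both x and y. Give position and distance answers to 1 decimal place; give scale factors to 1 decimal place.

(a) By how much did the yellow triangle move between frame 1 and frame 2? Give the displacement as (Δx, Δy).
(1.2, 0.4)

The yellow triangle was at (3.6, 1.0) in frame 1 and (4.8, 1.4) in frame 2.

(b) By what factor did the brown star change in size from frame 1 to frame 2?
0.8×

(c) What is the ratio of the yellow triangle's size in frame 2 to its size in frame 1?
1.6×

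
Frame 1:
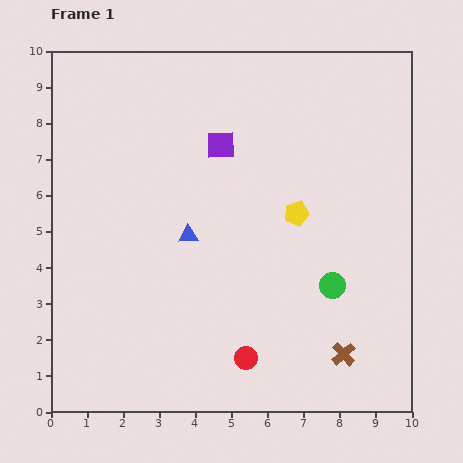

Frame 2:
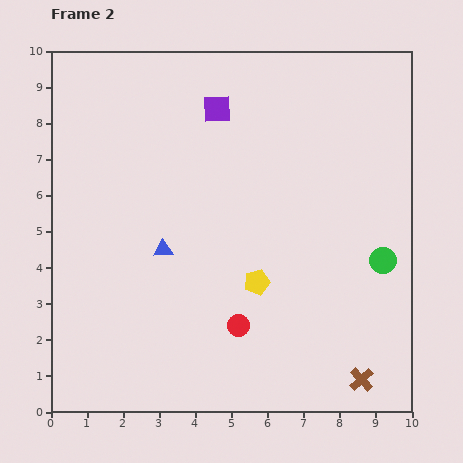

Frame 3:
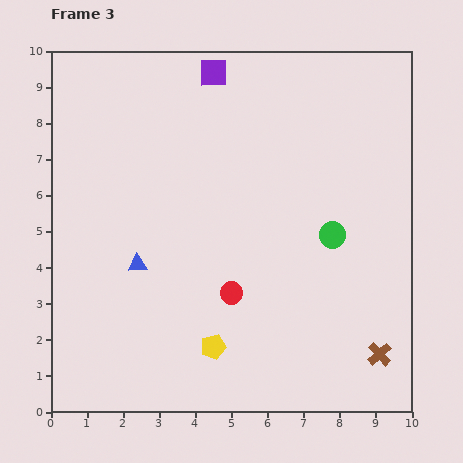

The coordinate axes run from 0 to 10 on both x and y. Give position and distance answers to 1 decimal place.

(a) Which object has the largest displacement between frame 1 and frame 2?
the yellow pentagon

(moved 2.2; next 1.6)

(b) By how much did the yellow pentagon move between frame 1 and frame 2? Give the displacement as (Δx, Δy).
(-1.1, -1.9)

The yellow pentagon was at (6.8, 5.5) in frame 1 and (5.7, 3.6) in frame 2.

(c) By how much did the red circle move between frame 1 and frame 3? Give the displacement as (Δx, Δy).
(-0.4, 1.8)

The red circle was at (5.4, 1.5) in frame 1 and (5.0, 3.3) in frame 3.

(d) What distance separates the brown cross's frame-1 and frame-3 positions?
1.0

The brown cross moved from (8.1, 1.6) to (9.1, 1.6), a distance of √(1.0² + 0.0²) ≈ 1.0.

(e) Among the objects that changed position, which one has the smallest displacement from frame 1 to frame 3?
the brown cross

(moved 1.0)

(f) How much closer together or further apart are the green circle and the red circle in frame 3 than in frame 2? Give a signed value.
-1.2

Distance in frame 2: 4.4. Distance in frame 3: 3.2.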